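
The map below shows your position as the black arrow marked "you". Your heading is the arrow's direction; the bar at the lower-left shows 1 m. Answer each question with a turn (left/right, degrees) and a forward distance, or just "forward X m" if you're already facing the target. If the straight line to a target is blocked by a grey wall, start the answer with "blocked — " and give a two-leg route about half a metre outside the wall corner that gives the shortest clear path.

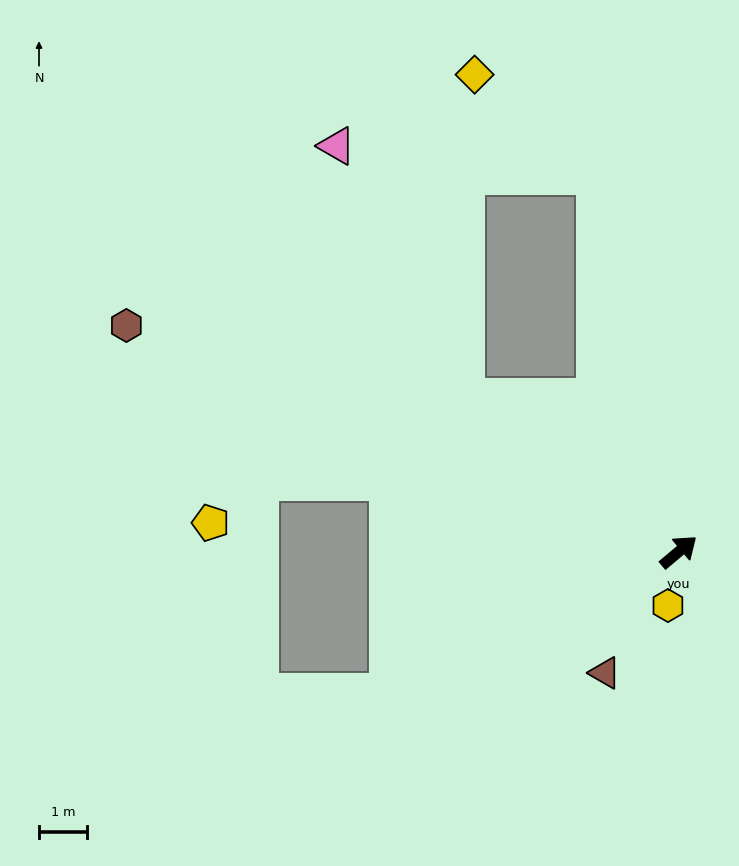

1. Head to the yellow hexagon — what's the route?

turn right 141°, forward 1.1 m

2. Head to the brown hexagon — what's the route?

turn left 118°, forward 12.4 m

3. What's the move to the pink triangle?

blocked — turn left 104°, forward 5.5 m, then turn right 27°, forward 5.9 m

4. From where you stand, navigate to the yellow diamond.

blocked — turn left 62°, forward 8.1 m, then turn left 39°, forward 3.3 m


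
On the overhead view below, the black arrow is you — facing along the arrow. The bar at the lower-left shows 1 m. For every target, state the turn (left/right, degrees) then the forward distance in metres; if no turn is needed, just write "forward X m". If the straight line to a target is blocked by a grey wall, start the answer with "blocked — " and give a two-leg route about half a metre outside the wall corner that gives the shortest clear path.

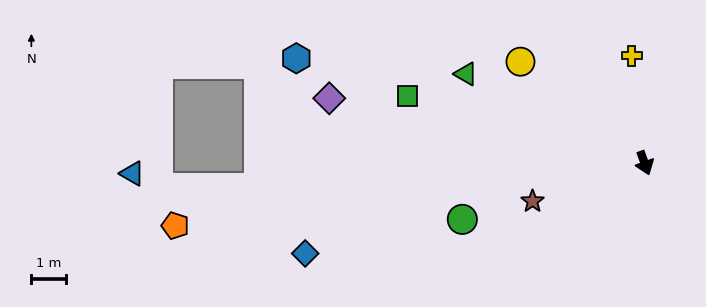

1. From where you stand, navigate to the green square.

turn right 126°, forward 7.1 m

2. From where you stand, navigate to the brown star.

turn right 91°, forward 3.4 m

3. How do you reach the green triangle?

turn right 137°, forward 5.7 m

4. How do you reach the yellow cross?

turn left 167°, forward 3.1 m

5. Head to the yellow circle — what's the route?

turn right 149°, forward 4.6 m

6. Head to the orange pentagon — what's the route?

turn right 102°, forward 13.6 m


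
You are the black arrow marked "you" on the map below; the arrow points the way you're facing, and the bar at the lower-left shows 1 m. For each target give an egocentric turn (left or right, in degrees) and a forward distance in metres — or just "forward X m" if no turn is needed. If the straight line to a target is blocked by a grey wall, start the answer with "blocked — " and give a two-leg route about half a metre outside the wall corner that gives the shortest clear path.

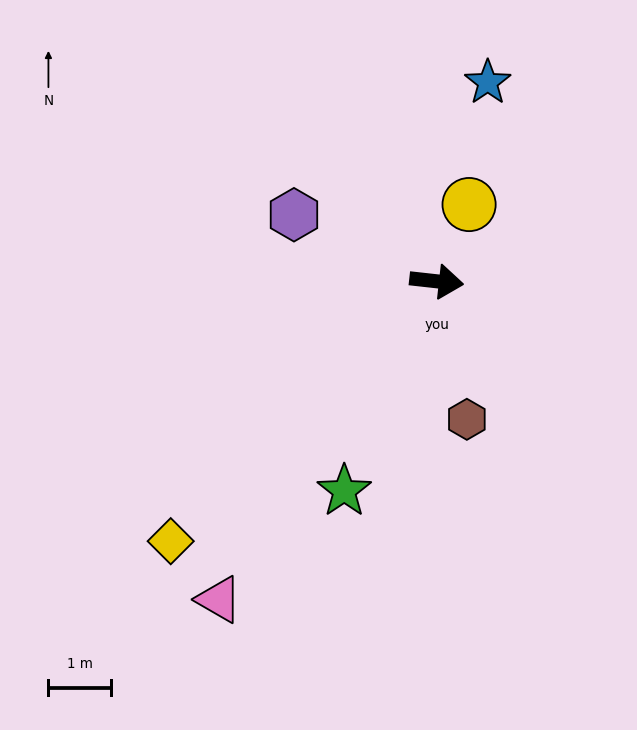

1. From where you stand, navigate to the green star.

turn right 107°, forward 3.7 m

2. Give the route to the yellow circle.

turn left 73°, forward 1.3 m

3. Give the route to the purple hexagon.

turn left 161°, forward 2.5 m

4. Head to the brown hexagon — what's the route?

turn right 71°, forward 2.3 m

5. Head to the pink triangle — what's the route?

turn right 118°, forward 6.2 m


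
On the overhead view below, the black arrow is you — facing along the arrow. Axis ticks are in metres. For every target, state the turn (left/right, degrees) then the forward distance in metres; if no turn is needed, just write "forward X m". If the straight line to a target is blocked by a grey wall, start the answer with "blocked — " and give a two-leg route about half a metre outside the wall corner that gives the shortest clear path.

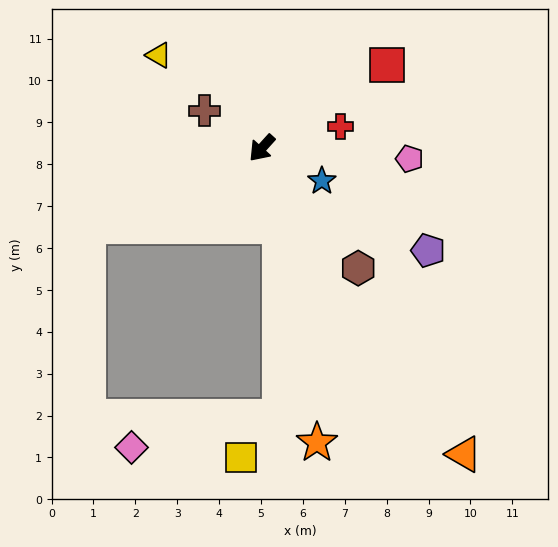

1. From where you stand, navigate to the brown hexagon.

turn left 81°, forward 3.7 m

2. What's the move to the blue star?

turn left 103°, forward 1.6 m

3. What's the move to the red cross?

turn left 147°, forward 1.9 m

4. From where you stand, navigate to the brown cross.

turn right 81°, forward 1.6 m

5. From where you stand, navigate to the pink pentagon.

turn left 128°, forward 3.5 m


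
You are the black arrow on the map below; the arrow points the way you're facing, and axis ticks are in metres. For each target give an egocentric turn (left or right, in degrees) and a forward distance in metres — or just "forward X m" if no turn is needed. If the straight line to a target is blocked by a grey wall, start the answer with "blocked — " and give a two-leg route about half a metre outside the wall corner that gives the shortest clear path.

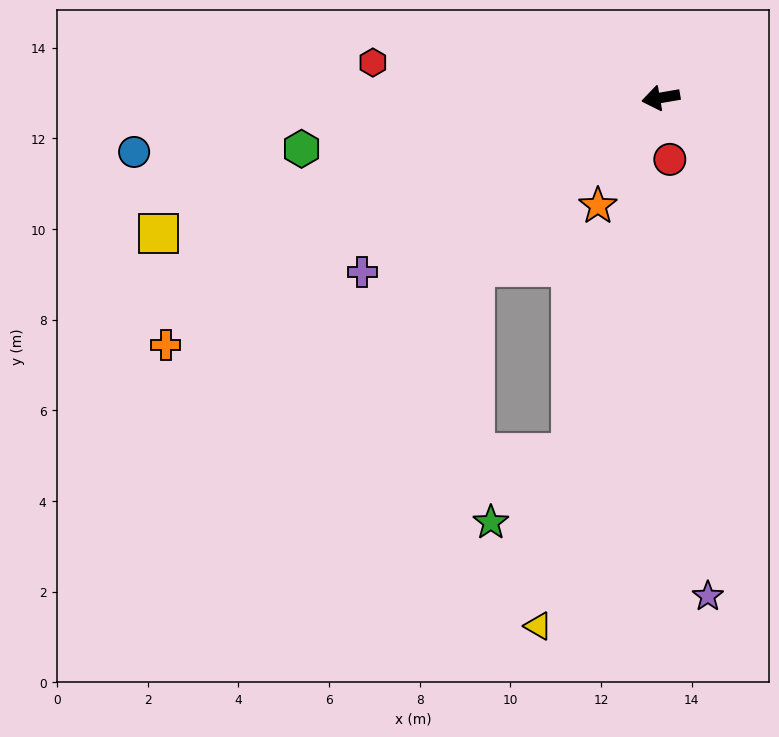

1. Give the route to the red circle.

turn left 88°, forward 1.4 m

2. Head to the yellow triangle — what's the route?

turn left 67°, forward 12.0 m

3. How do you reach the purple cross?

turn left 20°, forward 7.6 m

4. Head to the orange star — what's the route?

turn left 50°, forward 2.8 m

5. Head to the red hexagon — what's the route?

turn right 17°, forward 6.4 m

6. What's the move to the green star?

blocked — turn left 66°, forward 8.1 m, then turn right 34°, forward 2.3 m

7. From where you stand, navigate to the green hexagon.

forward 8.0 m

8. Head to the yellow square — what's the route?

turn left 5°, forward 11.5 m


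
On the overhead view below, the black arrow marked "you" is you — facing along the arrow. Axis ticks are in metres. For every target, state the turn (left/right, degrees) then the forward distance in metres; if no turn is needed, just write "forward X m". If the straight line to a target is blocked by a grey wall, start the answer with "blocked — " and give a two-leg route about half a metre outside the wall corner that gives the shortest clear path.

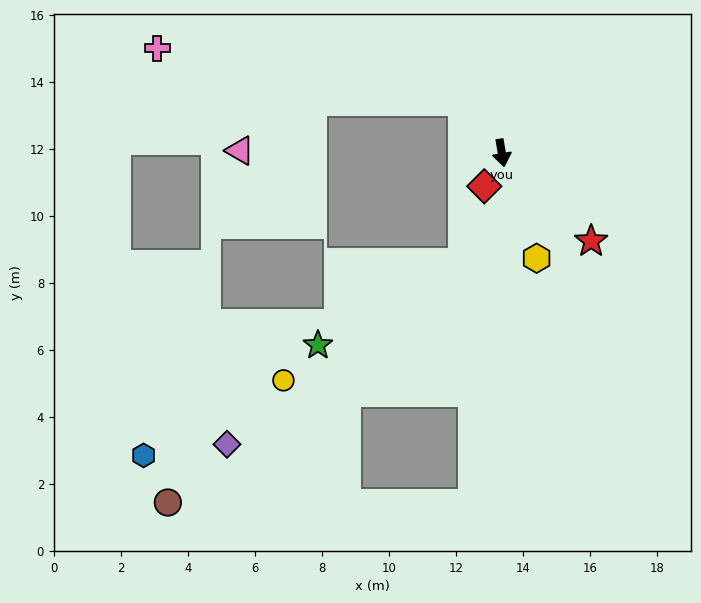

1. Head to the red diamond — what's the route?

turn right 37°, forward 1.1 m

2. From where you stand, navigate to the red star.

turn left 36°, forward 3.7 m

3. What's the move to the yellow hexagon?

turn left 9°, forward 3.3 m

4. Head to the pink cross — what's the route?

blocked — turn right 152°, forward 1.9 m, then turn left 42°, forward 9.2 m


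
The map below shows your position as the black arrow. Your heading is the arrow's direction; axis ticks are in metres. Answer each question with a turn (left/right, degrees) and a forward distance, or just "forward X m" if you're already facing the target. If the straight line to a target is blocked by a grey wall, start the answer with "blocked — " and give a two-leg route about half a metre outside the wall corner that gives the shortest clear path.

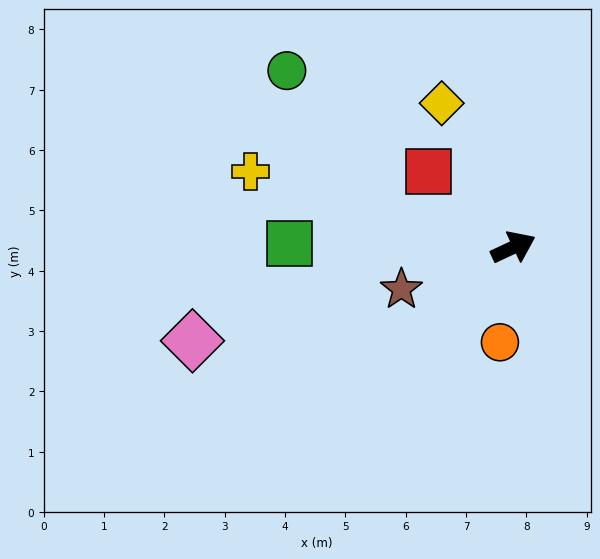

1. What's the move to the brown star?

turn left 175°, forward 2.0 m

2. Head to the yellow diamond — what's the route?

turn left 91°, forward 2.7 m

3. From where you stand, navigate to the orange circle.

turn right 123°, forward 1.6 m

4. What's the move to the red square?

turn left 113°, forward 1.9 m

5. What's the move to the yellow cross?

turn left 139°, forward 4.5 m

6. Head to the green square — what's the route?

turn left 154°, forward 3.7 m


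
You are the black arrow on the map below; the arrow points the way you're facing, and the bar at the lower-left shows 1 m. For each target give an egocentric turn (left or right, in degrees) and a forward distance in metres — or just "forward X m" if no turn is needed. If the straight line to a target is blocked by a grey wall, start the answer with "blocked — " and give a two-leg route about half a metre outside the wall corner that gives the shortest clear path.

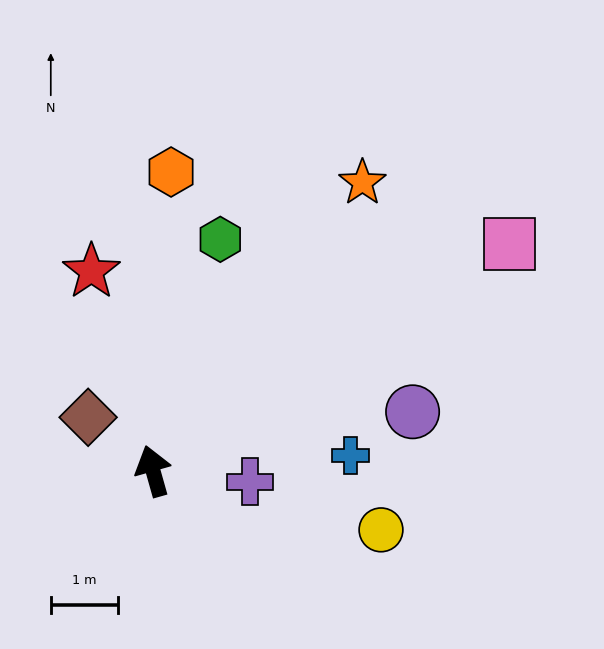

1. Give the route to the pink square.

turn right 73°, forward 6.3 m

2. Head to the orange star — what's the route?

turn right 52°, forward 5.3 m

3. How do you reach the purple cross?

turn right 112°, forward 1.4 m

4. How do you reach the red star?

forward 3.1 m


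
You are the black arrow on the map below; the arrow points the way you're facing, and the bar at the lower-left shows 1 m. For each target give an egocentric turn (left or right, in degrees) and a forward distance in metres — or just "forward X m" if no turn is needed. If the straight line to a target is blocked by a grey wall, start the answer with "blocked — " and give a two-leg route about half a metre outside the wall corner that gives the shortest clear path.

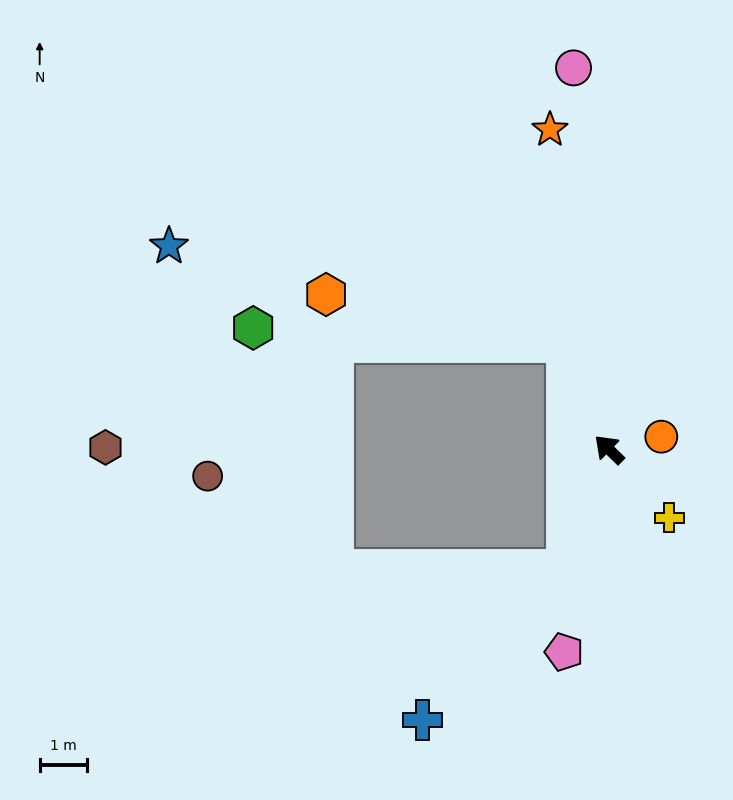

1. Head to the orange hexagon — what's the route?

blocked — turn right 24°, forward 2.4 m, then turn left 57°, forward 5.1 m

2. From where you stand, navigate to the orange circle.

turn right 122°, forward 1.1 m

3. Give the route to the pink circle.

turn right 40°, forward 8.0 m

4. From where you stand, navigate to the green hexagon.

blocked — turn right 24°, forward 2.4 m, then turn left 66°, forward 6.6 m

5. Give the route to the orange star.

turn right 35°, forward 6.8 m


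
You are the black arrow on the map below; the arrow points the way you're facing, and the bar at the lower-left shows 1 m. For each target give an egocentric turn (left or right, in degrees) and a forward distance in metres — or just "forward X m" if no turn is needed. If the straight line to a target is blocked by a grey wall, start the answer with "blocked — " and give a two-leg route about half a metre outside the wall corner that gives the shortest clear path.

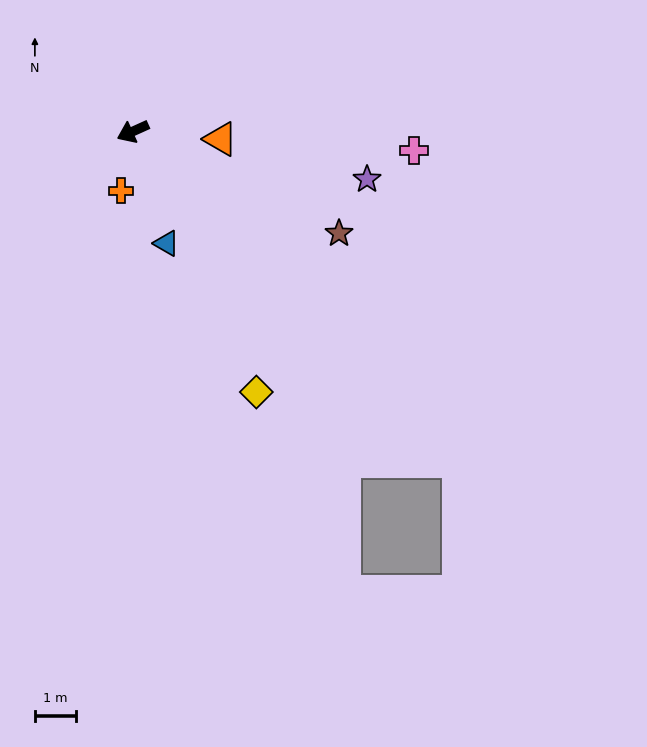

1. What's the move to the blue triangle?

turn left 82°, forward 2.8 m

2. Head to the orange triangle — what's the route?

turn left 151°, forward 2.1 m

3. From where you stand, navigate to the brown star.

turn left 129°, forward 5.6 m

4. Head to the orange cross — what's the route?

turn left 54°, forward 1.5 m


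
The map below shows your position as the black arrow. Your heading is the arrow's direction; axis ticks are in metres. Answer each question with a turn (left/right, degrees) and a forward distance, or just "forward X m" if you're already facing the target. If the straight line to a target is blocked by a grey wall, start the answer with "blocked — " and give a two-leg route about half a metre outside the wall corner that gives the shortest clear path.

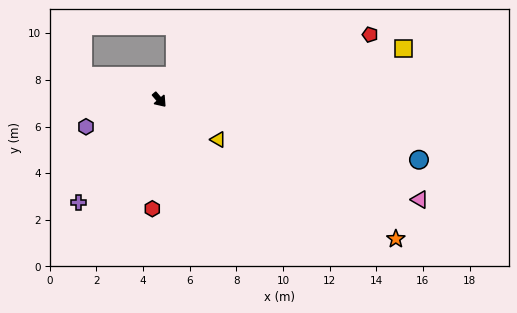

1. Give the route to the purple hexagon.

turn right 111°, forward 3.4 m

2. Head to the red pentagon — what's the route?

turn left 66°, forward 9.5 m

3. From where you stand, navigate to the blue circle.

turn left 36°, forward 11.4 m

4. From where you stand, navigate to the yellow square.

turn left 61°, forward 10.7 m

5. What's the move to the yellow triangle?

turn left 15°, forward 3.0 m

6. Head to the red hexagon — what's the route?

turn right 45°, forward 4.7 m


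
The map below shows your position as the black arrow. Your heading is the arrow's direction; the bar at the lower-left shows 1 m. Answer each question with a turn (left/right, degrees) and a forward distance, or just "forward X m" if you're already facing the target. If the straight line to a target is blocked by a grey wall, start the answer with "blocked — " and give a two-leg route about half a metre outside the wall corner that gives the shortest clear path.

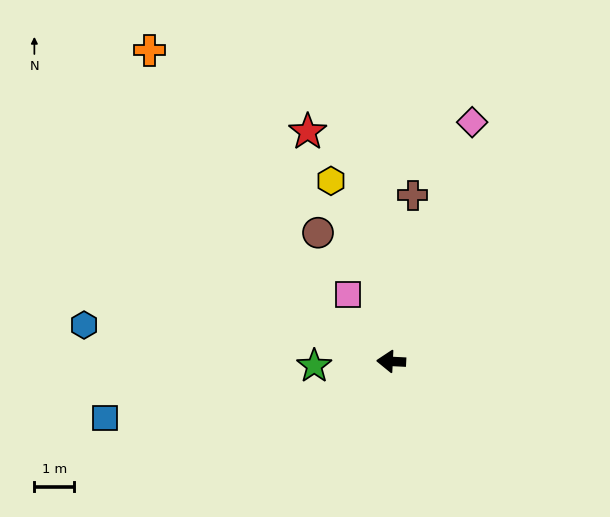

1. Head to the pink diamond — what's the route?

turn right 106°, forward 6.3 m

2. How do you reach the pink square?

turn right 54°, forward 2.0 m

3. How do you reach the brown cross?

turn right 95°, forward 4.2 m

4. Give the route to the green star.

turn left 6°, forward 1.9 m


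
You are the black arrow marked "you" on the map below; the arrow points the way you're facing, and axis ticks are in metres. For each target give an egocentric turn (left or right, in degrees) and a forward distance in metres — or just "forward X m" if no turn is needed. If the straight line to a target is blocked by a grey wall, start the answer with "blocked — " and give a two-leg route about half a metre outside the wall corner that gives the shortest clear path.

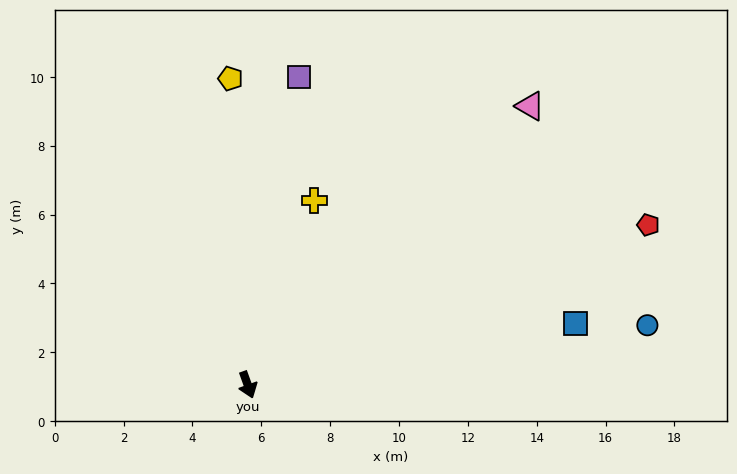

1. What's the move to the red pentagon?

turn left 92°, forward 12.5 m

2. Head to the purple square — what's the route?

turn left 151°, forward 9.1 m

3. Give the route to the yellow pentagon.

turn left 163°, forward 8.9 m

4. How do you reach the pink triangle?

turn left 115°, forward 11.5 m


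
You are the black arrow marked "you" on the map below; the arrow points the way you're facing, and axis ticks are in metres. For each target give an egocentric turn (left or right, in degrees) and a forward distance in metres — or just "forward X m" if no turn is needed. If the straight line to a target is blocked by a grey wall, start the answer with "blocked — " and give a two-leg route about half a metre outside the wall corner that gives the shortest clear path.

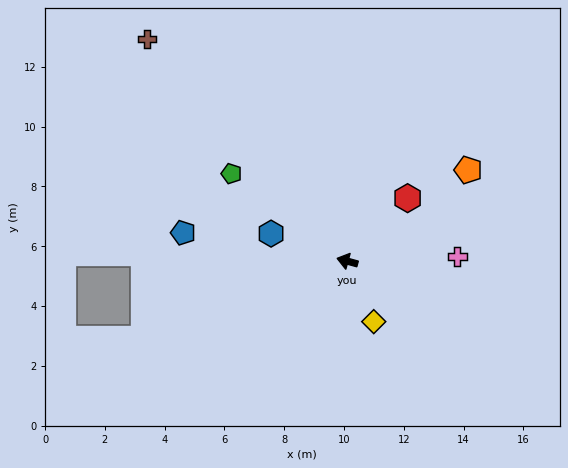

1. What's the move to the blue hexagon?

turn right 5°, forward 2.7 m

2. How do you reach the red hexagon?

turn right 118°, forward 2.9 m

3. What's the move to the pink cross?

turn right 162°, forward 3.7 m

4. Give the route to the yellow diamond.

turn left 129°, forward 2.2 m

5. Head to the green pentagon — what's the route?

turn right 22°, forward 4.9 m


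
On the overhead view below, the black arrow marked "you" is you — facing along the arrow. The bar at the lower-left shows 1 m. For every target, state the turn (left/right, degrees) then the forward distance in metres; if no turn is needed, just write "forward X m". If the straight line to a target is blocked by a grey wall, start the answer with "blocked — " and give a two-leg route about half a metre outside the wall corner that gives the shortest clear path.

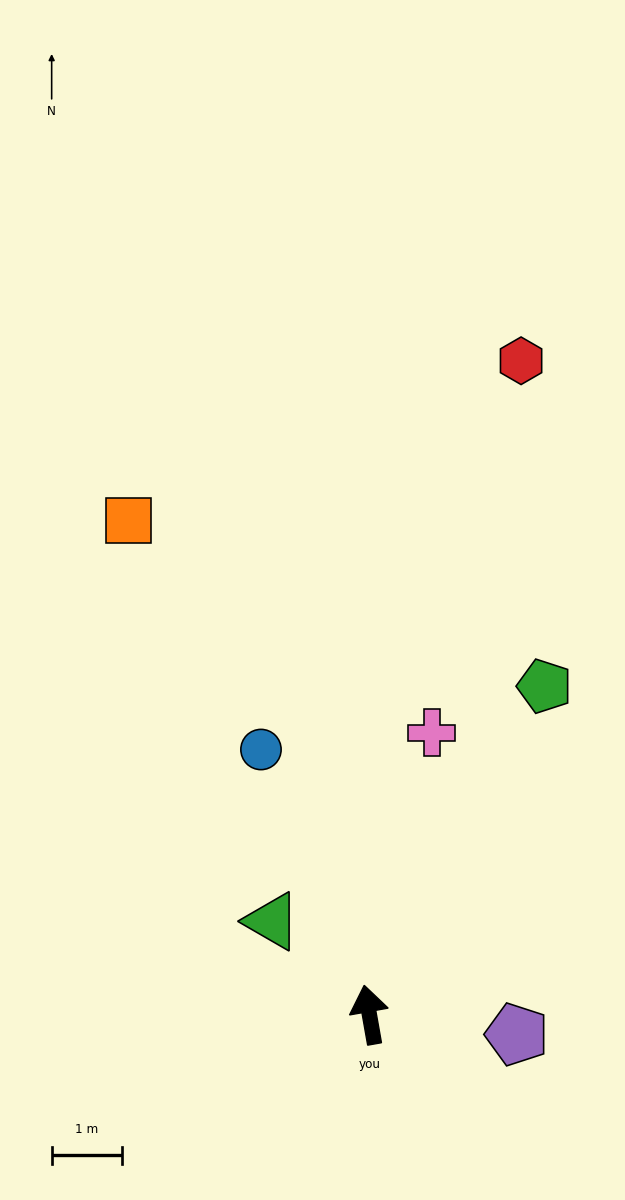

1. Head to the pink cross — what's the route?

turn right 23°, forward 4.1 m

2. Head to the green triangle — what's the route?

turn left 36°, forward 1.9 m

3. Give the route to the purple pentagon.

turn right 108°, forward 2.1 m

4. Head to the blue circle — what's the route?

turn left 12°, forward 4.1 m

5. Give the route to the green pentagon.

turn right 38°, forward 5.3 m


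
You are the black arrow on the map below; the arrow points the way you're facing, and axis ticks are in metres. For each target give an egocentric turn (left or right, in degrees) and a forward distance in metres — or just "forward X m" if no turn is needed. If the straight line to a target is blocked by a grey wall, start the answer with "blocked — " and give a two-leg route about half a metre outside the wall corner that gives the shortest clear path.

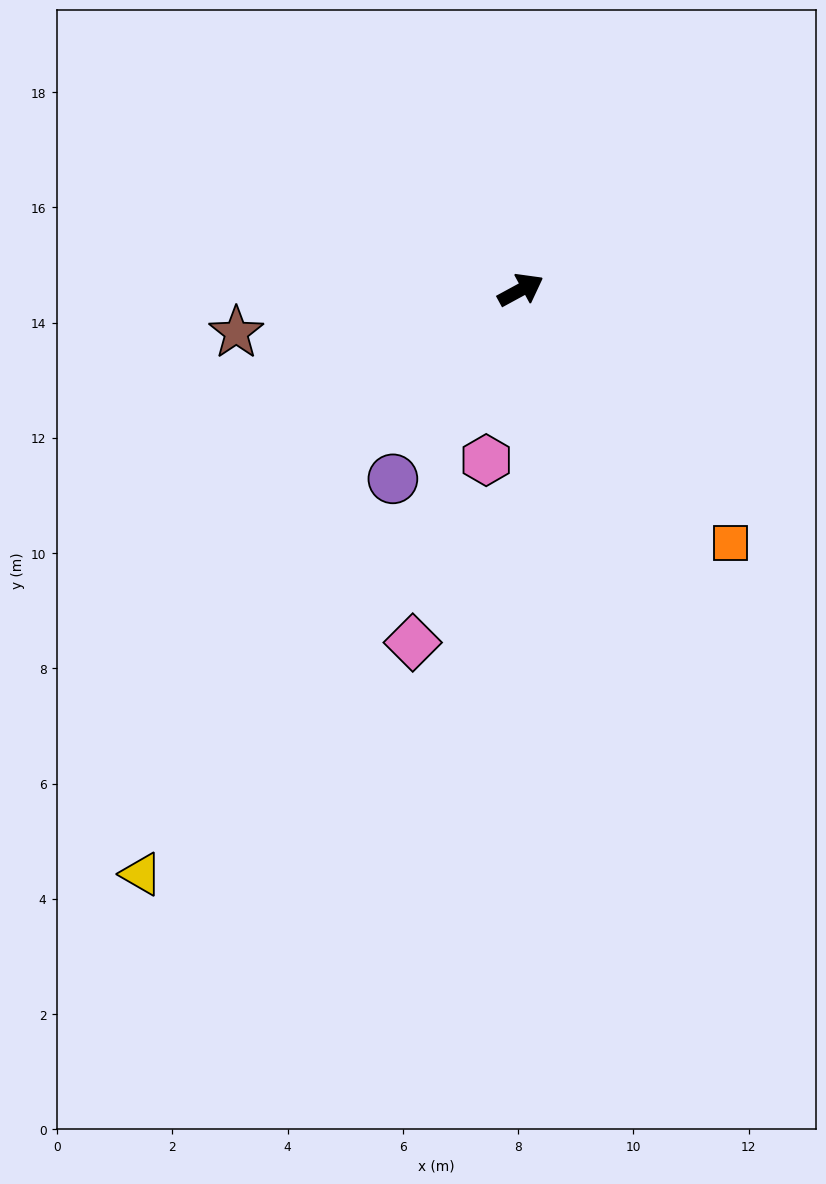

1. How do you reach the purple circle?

turn right 153°, forward 4.0 m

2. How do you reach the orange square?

turn right 79°, forward 5.7 m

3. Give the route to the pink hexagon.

turn right 130°, forward 3.0 m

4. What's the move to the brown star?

turn left 160°, forward 5.0 m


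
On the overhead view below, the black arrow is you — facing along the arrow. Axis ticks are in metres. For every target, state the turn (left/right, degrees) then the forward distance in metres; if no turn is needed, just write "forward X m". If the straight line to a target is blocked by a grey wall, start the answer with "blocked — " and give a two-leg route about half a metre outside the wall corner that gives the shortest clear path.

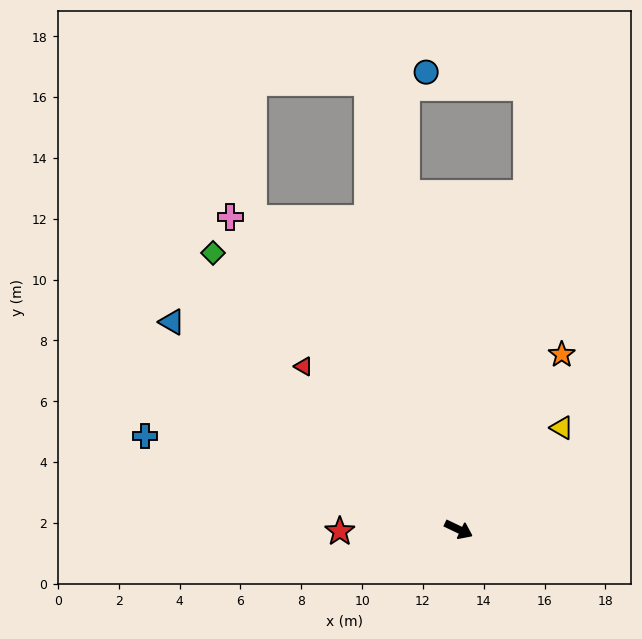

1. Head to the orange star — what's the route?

turn left 85°, forward 6.7 m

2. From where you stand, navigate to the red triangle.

turn left 159°, forward 7.4 m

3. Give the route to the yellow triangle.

turn left 70°, forward 4.8 m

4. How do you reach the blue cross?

turn right 171°, forward 10.8 m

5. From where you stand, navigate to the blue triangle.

turn left 170°, forward 11.6 m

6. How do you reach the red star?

turn right 154°, forward 3.9 m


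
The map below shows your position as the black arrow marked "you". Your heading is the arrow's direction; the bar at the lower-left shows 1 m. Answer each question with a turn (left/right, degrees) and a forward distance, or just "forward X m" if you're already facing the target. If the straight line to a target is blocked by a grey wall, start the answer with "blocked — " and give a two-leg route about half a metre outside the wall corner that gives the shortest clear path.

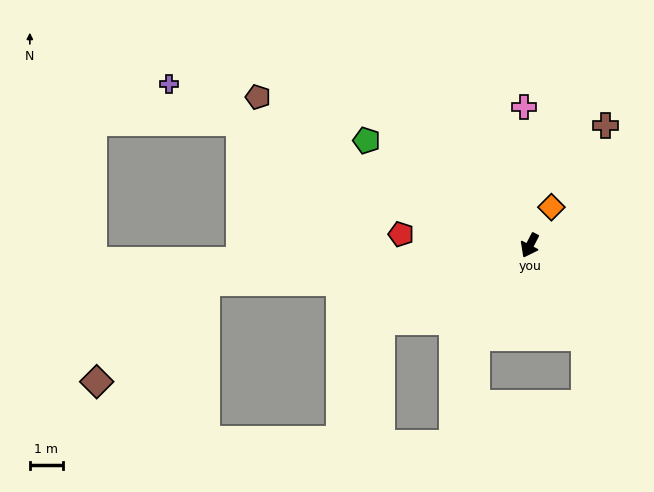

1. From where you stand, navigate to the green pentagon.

turn right 95°, forward 5.9 m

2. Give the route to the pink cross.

turn right 150°, forward 4.2 m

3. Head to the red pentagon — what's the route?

turn right 68°, forward 3.9 m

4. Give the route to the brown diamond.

blocked — turn right 56°, forward 9.9 m, then turn left 36°, forward 4.5 m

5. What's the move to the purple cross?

turn right 87°, forward 12.0 m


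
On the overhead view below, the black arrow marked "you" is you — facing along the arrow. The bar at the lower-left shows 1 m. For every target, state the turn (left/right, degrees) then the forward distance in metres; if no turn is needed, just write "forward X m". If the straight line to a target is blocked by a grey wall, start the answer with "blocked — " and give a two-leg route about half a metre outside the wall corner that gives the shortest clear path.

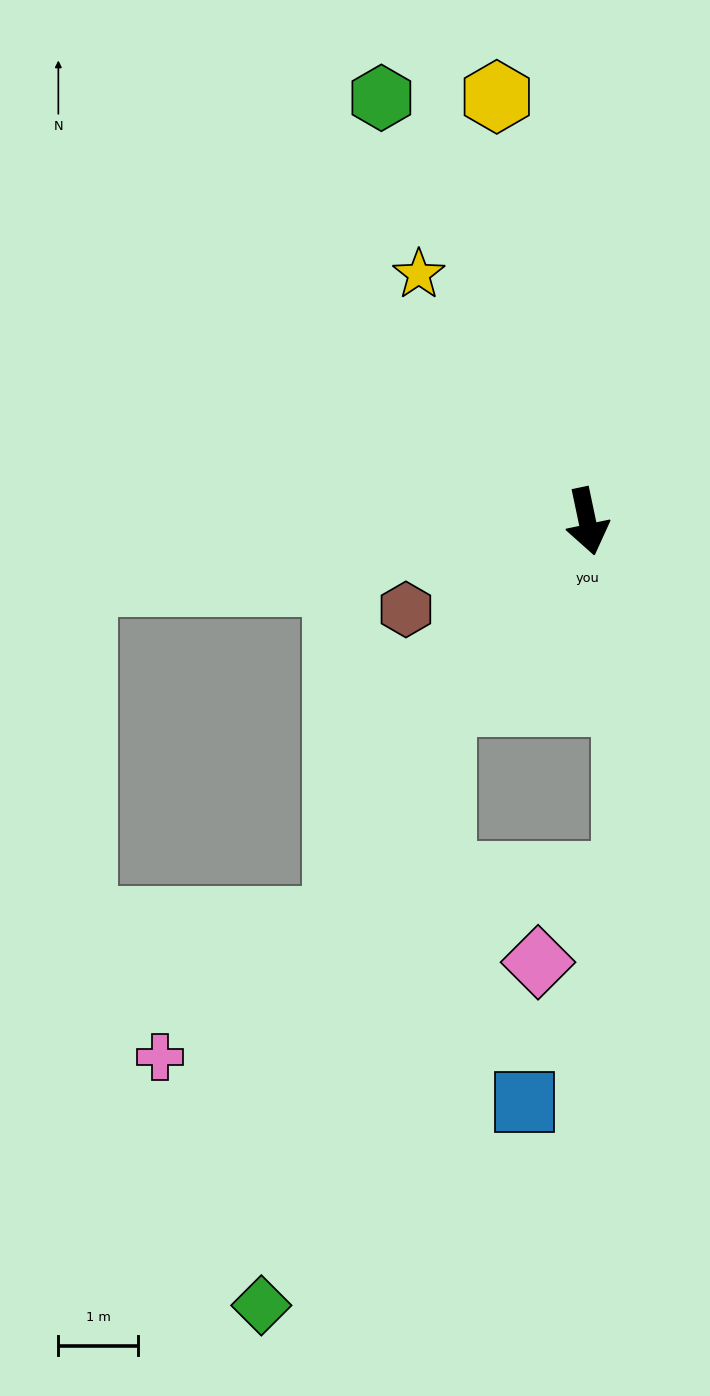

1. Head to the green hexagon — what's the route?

turn right 166°, forward 5.9 m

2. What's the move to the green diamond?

blocked — turn right 51°, forward 2.9 m, then turn left 22°, forward 7.9 m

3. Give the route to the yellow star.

turn right 158°, forward 3.7 m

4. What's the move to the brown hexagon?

turn right 76°, forward 2.5 m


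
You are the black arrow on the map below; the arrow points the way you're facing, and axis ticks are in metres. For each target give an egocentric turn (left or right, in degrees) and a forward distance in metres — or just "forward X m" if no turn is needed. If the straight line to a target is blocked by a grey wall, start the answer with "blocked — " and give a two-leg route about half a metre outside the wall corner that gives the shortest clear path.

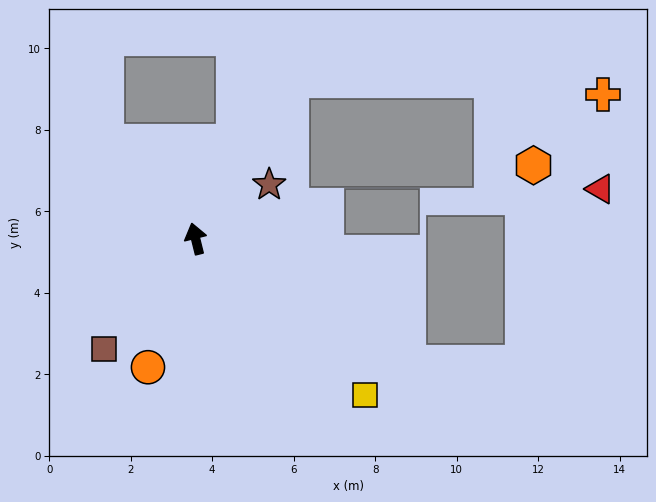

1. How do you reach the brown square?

turn left 126°, forward 3.5 m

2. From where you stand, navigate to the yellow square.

turn right 147°, forward 5.7 m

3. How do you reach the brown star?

turn right 68°, forward 2.2 m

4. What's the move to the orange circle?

turn left 146°, forward 3.4 m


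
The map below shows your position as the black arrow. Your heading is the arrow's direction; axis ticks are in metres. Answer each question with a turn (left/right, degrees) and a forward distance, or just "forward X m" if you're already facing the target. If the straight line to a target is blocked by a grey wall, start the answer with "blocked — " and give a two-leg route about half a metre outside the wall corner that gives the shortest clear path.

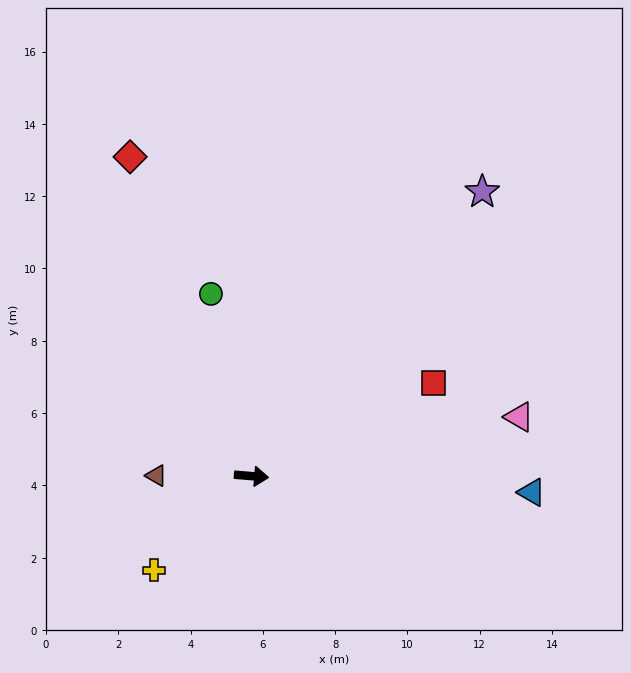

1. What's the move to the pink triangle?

turn left 17°, forward 7.6 m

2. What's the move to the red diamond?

turn left 116°, forward 9.4 m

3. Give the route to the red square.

turn left 32°, forward 5.7 m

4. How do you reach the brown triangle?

turn right 176°, forward 2.6 m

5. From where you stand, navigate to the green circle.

turn left 107°, forward 5.2 m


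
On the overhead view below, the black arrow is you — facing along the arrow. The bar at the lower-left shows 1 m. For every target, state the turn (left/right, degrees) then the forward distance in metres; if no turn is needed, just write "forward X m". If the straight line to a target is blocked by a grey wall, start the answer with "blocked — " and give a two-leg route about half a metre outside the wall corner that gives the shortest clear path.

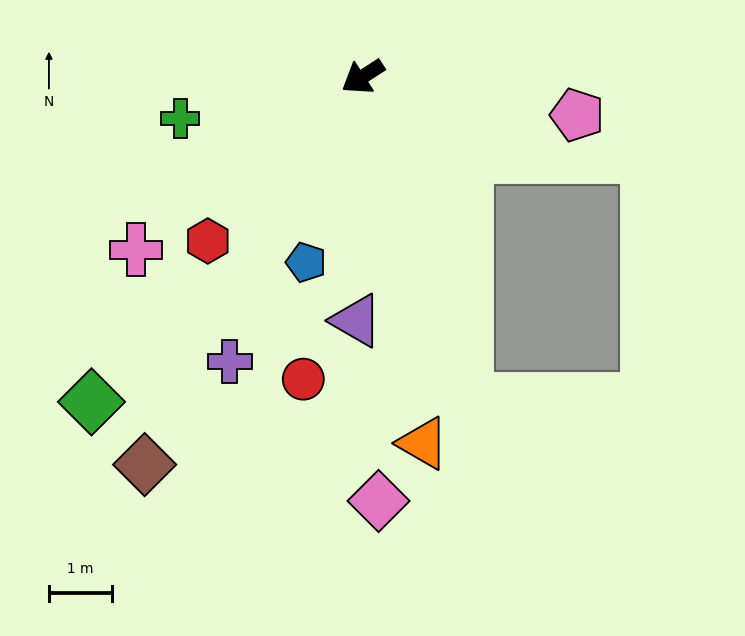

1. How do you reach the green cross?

turn right 20°, forward 3.0 m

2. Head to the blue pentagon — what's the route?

turn left 40°, forward 3.1 m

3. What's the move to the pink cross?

turn left 4°, forward 4.5 m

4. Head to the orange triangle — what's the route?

turn left 66°, forward 5.9 m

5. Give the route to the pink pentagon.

turn left 137°, forward 3.4 m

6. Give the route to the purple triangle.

turn left 56°, forward 3.8 m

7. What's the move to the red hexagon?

turn left 14°, forward 3.6 m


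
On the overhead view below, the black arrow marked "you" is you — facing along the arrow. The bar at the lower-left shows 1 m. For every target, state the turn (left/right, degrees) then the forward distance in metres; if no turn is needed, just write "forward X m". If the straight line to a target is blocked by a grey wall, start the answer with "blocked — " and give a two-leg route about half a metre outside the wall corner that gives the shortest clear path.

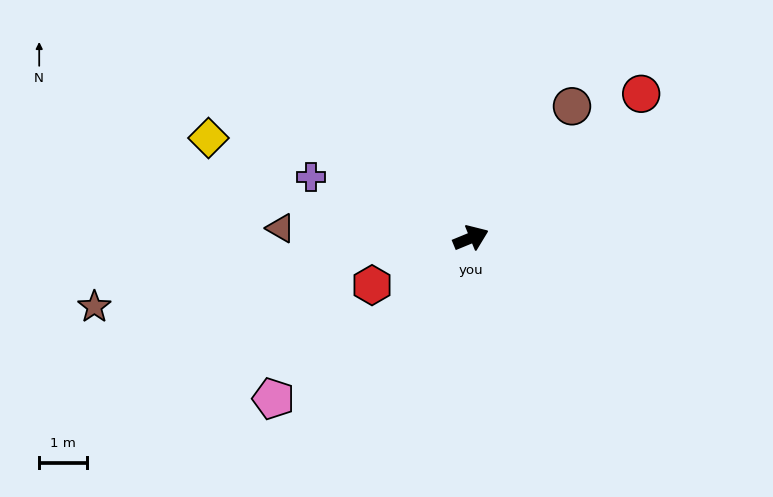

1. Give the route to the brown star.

turn left 168°, forward 8.0 m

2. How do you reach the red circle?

turn left 18°, forward 4.7 m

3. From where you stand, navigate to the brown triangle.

turn left 155°, forward 4.0 m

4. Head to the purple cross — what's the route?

turn left 137°, forward 3.6 m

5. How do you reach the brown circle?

turn left 30°, forward 3.5 m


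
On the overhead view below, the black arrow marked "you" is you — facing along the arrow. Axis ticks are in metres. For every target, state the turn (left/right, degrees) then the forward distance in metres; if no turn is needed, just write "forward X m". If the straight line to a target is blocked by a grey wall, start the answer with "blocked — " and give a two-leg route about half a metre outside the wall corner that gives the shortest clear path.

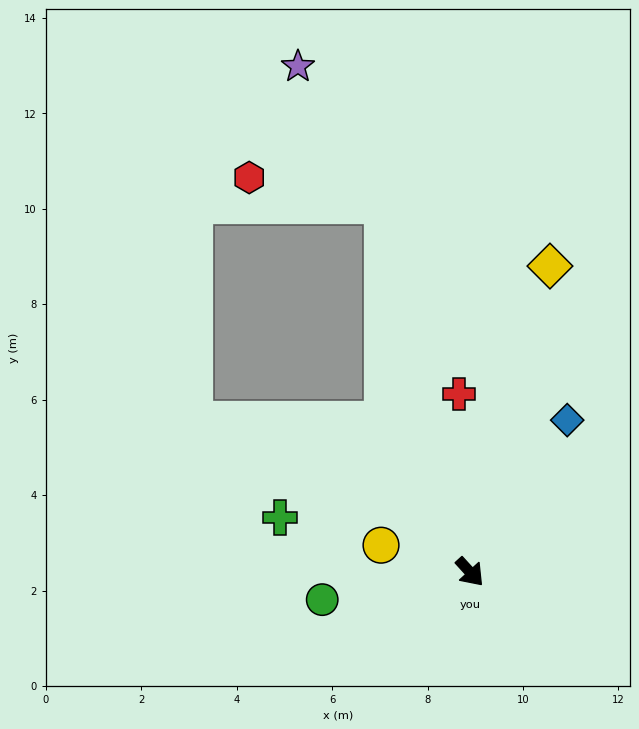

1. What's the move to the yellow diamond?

turn left 123°, forward 6.6 m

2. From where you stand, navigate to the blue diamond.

turn left 105°, forward 3.8 m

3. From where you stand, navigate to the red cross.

turn left 141°, forward 3.7 m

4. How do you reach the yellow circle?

turn right 149°, forward 1.9 m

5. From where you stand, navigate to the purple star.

blocked — turn left 151°, forward 7.9 m, then turn left 19°, forward 3.4 m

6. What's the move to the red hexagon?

blocked — turn left 151°, forward 7.9 m, then turn left 66°, forward 2.9 m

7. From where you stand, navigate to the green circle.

turn right 122°, forward 3.1 m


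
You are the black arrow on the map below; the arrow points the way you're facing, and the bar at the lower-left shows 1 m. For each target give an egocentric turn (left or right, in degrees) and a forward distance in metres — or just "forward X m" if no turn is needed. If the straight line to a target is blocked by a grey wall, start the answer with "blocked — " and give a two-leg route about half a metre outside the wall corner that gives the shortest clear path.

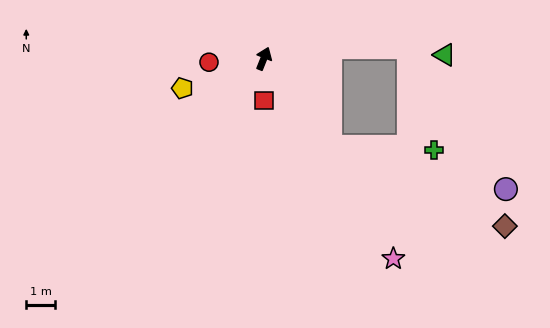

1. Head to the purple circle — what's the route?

blocked — turn right 121°, forward 3.9 m, then turn left 39°, forward 6.3 m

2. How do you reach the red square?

turn right 158°, forward 1.5 m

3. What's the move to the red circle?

turn left 116°, forward 1.9 m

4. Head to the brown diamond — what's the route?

blocked — turn right 121°, forward 3.9 m, then turn left 28°, forward 6.7 m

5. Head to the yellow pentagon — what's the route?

turn left 132°, forward 3.0 m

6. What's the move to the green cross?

blocked — turn right 121°, forward 3.9 m, then turn left 51°, forward 3.6 m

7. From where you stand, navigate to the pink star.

turn right 125°, forward 8.3 m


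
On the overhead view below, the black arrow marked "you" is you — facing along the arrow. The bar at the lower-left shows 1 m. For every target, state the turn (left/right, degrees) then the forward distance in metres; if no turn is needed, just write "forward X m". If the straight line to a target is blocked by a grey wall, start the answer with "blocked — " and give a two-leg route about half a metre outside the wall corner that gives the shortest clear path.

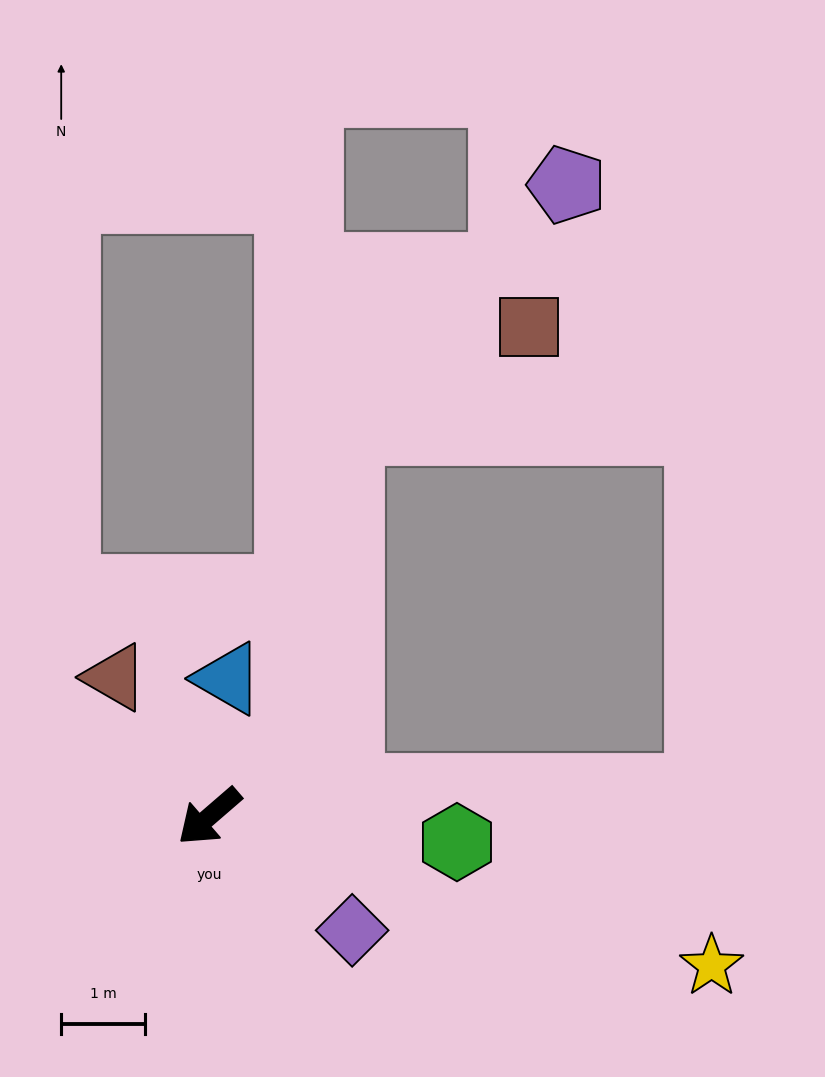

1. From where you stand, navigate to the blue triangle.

turn right 138°, forward 1.7 m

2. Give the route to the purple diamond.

turn left 101°, forward 2.2 m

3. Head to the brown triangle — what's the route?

turn right 97°, forward 2.0 m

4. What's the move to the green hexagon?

turn left 133°, forward 3.0 m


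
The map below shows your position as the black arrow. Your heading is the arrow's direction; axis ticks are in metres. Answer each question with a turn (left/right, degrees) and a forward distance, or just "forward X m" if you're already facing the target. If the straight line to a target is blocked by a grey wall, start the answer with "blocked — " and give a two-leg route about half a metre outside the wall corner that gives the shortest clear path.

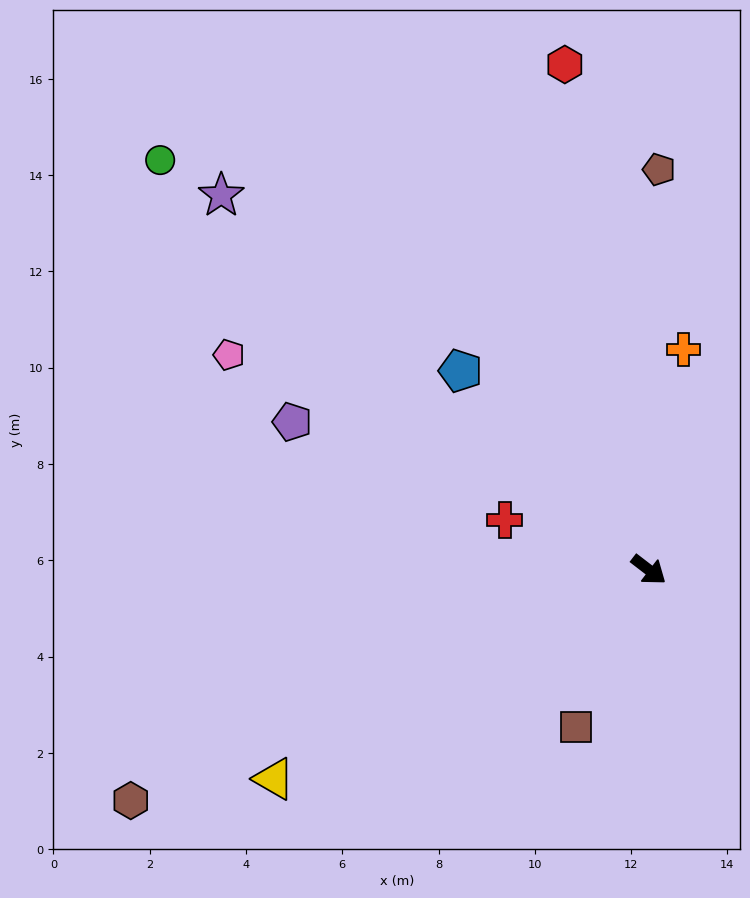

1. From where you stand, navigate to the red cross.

turn right 162°, forward 3.2 m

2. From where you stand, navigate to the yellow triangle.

turn right 113°, forward 8.9 m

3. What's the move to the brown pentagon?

turn left 126°, forward 8.3 m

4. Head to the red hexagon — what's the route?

turn left 137°, forward 10.6 m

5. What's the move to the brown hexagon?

turn right 118°, forward 11.8 m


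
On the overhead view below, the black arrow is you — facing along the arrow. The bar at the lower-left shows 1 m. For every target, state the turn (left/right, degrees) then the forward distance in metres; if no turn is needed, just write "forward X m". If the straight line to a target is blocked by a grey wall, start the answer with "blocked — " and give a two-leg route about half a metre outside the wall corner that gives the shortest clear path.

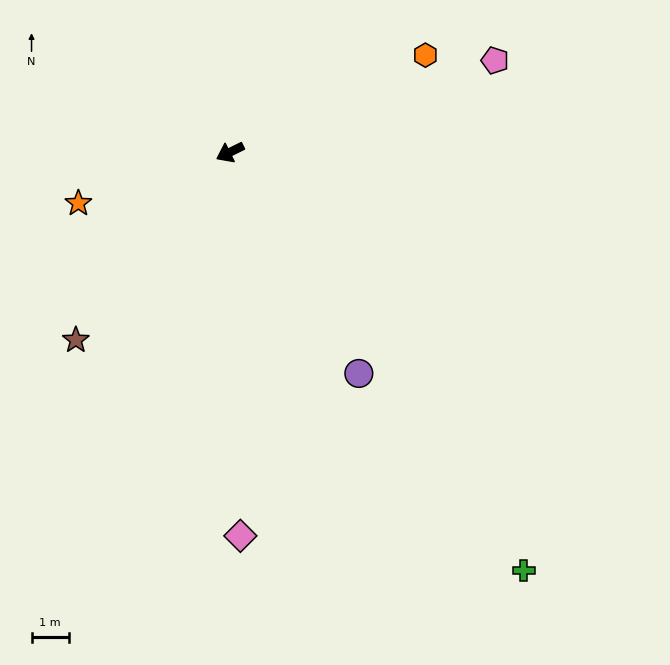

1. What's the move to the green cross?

turn left 99°, forward 13.6 m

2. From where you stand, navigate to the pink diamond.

turn left 65°, forward 10.2 m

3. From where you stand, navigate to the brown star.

turn left 24°, forward 6.5 m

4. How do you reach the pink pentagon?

turn left 173°, forward 7.5 m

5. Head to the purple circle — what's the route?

turn left 94°, forward 6.8 m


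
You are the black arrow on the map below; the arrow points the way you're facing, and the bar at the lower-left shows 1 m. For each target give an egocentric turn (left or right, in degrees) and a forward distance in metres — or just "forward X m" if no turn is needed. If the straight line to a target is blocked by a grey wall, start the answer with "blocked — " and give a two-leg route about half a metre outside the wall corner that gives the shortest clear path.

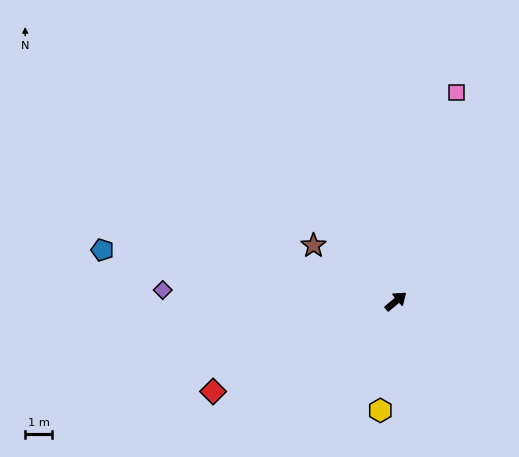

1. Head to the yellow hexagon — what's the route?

turn right 138°, forward 4.1 m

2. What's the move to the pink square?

turn left 34°, forward 8.1 m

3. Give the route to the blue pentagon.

turn left 130°, forward 11.1 m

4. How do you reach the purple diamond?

turn left 137°, forward 8.7 m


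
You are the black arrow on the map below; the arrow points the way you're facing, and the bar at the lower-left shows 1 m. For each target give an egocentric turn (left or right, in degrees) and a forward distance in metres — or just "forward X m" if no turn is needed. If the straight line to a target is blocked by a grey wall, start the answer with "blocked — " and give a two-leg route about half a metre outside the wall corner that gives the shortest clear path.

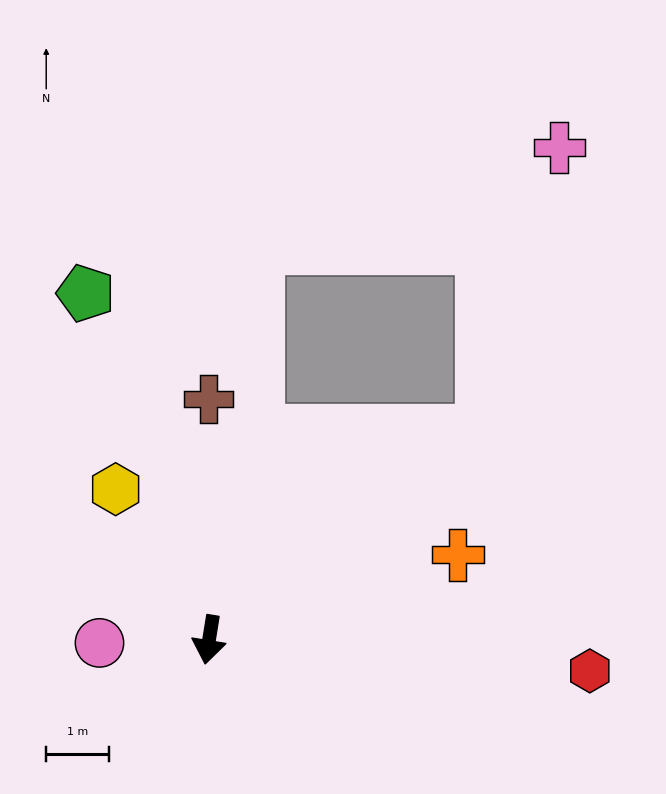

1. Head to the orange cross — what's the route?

turn left 118°, forward 4.2 m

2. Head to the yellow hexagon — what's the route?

turn right 139°, forward 2.8 m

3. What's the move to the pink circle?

turn right 79°, forward 1.8 m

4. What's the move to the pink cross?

blocked — turn left 137°, forward 5.5 m, then turn left 37°, forward 4.7 m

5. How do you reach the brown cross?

turn right 171°, forward 3.9 m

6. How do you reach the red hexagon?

turn left 94°, forward 6.1 m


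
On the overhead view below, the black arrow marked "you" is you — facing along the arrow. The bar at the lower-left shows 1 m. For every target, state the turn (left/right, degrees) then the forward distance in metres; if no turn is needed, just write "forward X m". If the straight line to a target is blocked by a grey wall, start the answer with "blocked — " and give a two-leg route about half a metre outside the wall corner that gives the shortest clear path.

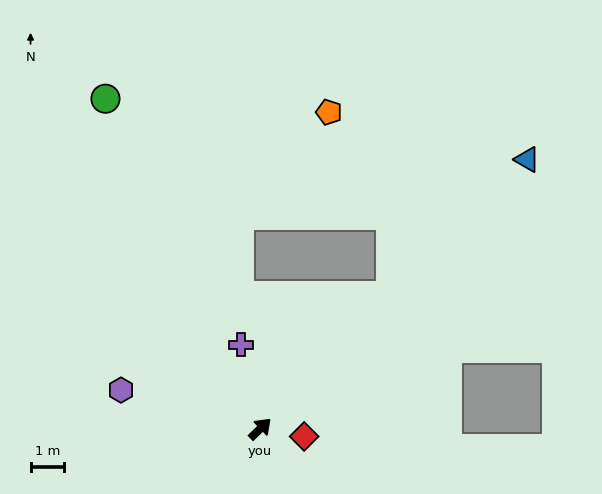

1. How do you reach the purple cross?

turn left 59°, forward 2.6 m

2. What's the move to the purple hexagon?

turn left 120°, forward 4.3 m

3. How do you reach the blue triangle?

forward 11.3 m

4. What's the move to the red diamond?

turn right 54°, forward 1.3 m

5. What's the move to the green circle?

turn left 71°, forward 10.9 m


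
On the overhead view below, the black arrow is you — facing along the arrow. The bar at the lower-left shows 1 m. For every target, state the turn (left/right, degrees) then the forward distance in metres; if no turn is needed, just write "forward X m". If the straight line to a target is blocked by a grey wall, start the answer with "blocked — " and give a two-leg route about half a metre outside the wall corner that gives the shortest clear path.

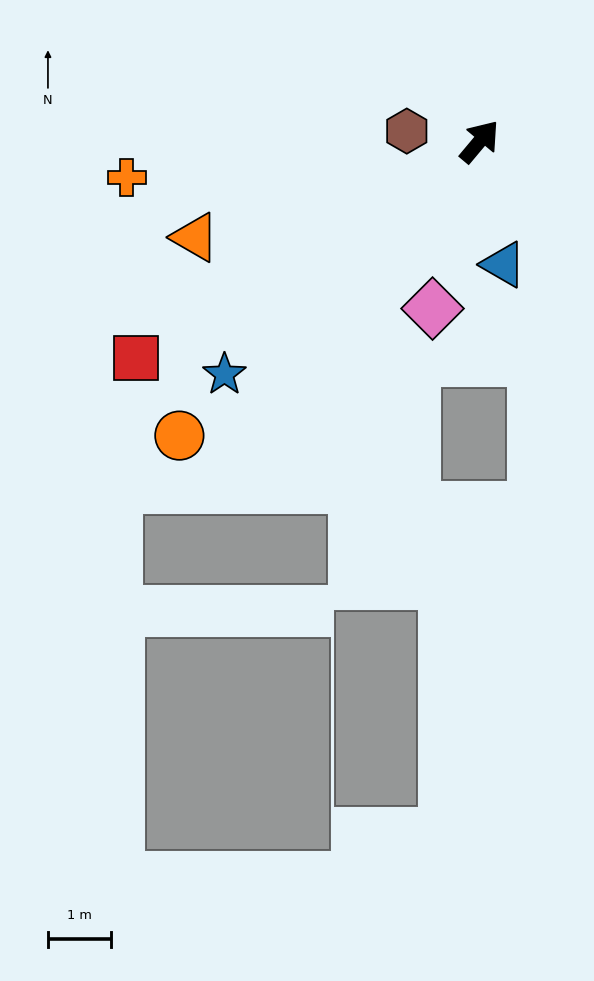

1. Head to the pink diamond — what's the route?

turn right 156°, forward 2.8 m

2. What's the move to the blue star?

turn left 172°, forward 5.5 m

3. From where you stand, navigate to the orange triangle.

turn left 149°, forward 4.8 m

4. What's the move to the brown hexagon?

turn left 122°, forward 1.2 m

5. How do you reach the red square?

turn left 162°, forward 6.5 m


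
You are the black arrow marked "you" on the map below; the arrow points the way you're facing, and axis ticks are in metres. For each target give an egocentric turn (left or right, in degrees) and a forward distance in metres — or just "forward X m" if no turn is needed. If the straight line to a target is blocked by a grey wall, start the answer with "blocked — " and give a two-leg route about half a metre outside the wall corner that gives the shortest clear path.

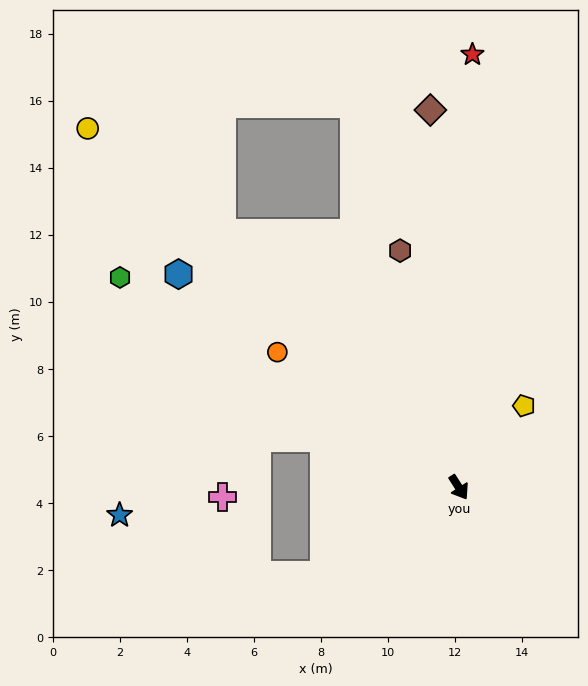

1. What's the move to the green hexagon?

turn right 154°, forward 11.9 m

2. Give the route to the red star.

turn left 146°, forward 12.9 m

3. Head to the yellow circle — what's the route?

turn right 167°, forward 15.4 m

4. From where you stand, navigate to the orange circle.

turn right 159°, forward 6.8 m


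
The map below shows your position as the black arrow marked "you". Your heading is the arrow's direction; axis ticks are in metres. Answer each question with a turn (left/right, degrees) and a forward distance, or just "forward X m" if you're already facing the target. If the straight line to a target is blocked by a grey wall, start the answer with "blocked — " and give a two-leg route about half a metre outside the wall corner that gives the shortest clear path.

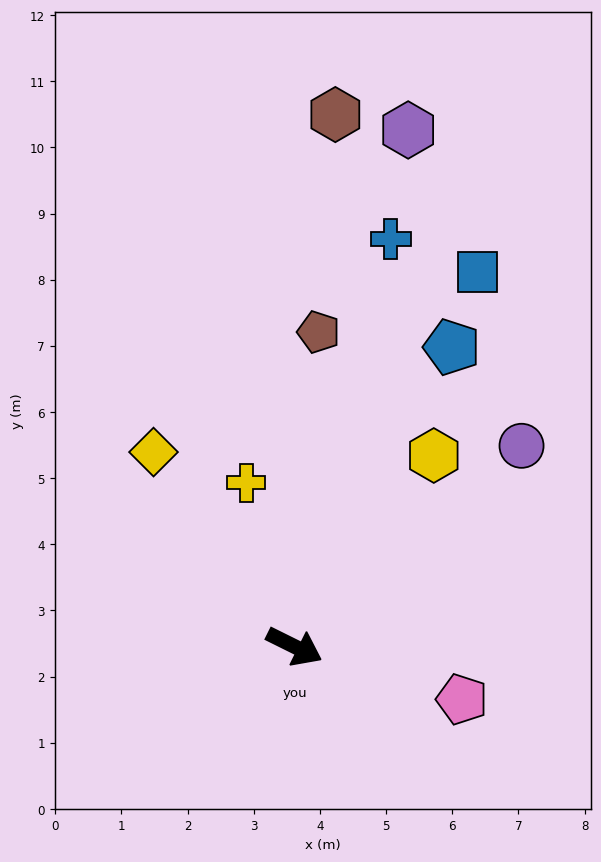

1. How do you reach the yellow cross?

turn left 133°, forward 2.6 m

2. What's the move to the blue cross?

turn left 103°, forward 6.3 m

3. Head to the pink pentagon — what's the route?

turn left 9°, forward 2.7 m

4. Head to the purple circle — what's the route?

turn left 68°, forward 4.6 m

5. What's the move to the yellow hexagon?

turn left 80°, forward 3.6 m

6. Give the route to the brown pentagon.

turn left 112°, forward 4.8 m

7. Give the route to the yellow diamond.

turn left 152°, forward 3.6 m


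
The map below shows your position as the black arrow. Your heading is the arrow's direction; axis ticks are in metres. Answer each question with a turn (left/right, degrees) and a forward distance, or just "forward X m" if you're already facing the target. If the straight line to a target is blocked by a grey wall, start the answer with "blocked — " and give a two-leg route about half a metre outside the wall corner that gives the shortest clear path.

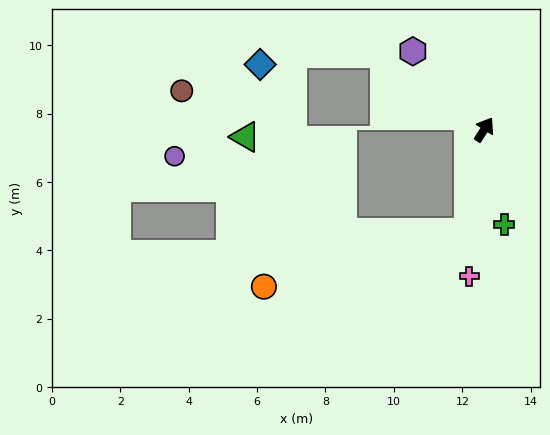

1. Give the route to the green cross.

turn right 136°, forward 2.8 m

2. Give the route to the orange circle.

blocked — turn right 156°, forward 3.0 m, then turn right 67°, forward 6.2 m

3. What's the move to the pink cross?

turn right 153°, forward 4.3 m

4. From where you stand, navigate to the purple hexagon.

turn left 75°, forward 3.1 m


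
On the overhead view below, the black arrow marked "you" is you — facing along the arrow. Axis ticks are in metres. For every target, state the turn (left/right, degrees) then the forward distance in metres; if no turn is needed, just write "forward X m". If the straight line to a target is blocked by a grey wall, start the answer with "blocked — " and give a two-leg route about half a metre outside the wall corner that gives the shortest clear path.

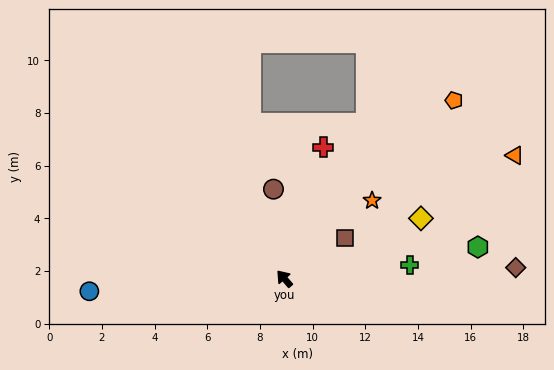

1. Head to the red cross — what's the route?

turn right 57°, forward 5.2 m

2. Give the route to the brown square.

turn right 97°, forward 2.8 m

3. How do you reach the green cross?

turn right 125°, forward 4.8 m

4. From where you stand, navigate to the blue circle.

turn left 53°, forward 7.4 m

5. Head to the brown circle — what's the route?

turn right 34°, forward 3.4 m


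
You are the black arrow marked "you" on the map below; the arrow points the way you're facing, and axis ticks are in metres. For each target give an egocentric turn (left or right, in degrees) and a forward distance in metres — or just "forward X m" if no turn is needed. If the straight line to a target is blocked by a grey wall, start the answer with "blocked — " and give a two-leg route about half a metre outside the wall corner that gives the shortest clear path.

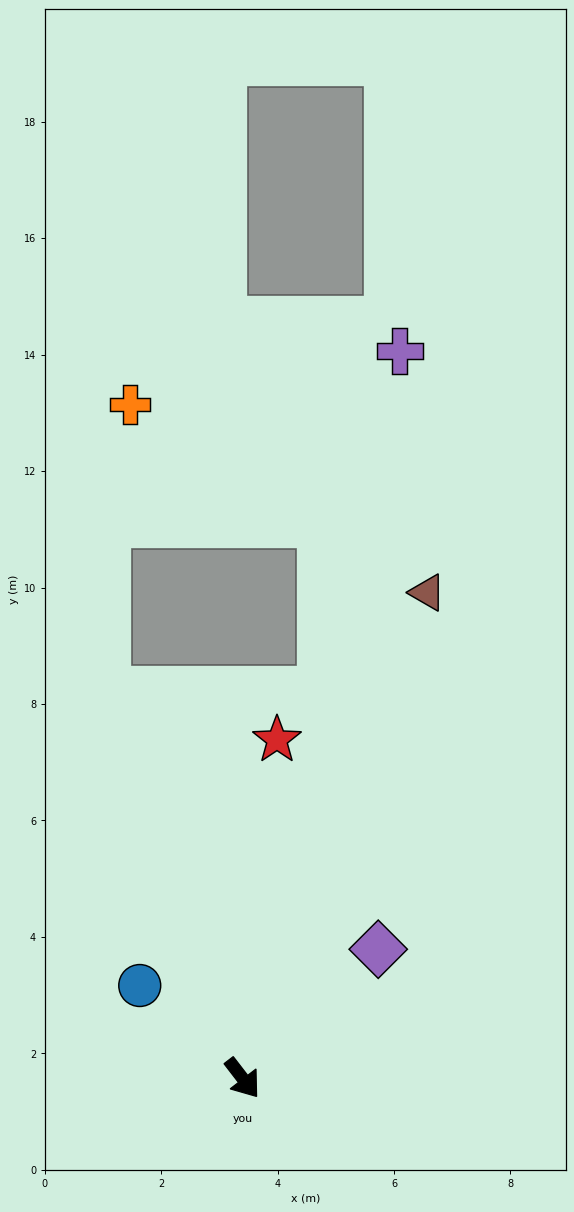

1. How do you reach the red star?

turn left 137°, forward 5.8 m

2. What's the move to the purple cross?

turn left 130°, forward 12.8 m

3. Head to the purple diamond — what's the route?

turn left 96°, forward 3.2 m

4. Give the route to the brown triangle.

turn left 122°, forward 8.9 m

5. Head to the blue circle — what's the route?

turn right 170°, forward 2.4 m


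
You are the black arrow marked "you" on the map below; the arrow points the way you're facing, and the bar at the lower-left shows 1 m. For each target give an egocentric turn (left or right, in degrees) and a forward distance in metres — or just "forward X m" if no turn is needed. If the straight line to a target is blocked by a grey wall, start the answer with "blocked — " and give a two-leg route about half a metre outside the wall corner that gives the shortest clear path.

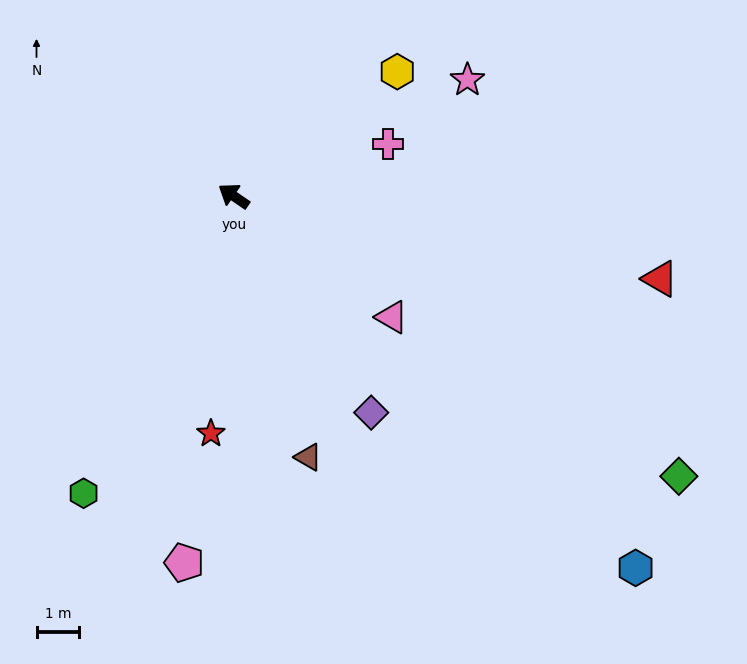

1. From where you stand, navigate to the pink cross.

turn right 127°, forward 3.8 m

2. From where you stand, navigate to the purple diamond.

turn left 157°, forward 6.0 m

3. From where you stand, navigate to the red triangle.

turn right 157°, forward 10.2 m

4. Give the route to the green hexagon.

turn left 98°, forward 7.8 m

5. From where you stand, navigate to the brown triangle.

turn left 140°, forward 6.4 m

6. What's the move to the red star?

turn left 119°, forward 5.6 m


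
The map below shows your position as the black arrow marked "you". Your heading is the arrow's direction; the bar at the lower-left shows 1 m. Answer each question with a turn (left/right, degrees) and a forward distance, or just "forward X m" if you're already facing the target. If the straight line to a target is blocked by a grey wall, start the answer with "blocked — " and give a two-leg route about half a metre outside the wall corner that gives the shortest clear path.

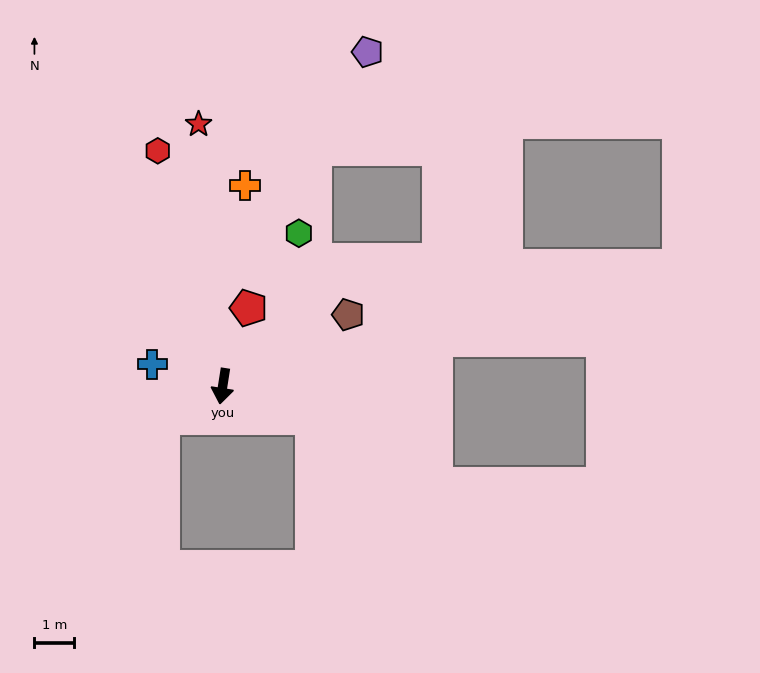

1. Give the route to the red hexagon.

turn right 156°, forward 6.1 m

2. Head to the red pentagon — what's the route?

turn left 171°, forward 2.1 m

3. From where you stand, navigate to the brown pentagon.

turn left 129°, forward 3.6 m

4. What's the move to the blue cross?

turn right 98°, forward 1.8 m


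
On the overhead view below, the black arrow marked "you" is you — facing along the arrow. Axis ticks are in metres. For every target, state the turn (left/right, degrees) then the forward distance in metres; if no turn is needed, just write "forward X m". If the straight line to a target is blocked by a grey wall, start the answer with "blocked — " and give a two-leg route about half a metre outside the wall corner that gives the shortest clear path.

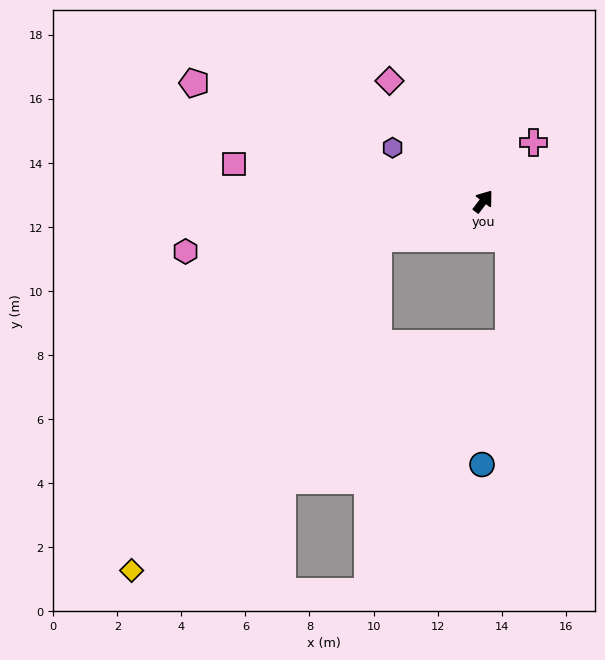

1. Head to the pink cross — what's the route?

turn right 3°, forward 2.4 m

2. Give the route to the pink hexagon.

turn left 137°, forward 9.4 m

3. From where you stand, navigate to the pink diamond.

turn left 75°, forward 4.8 m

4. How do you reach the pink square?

turn left 119°, forward 7.9 m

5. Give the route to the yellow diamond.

blocked — turn left 147°, forward 3.5 m, then turn left 34°, forward 12.9 m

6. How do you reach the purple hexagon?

turn left 97°, forward 3.3 m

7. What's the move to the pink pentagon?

turn left 105°, forward 9.7 m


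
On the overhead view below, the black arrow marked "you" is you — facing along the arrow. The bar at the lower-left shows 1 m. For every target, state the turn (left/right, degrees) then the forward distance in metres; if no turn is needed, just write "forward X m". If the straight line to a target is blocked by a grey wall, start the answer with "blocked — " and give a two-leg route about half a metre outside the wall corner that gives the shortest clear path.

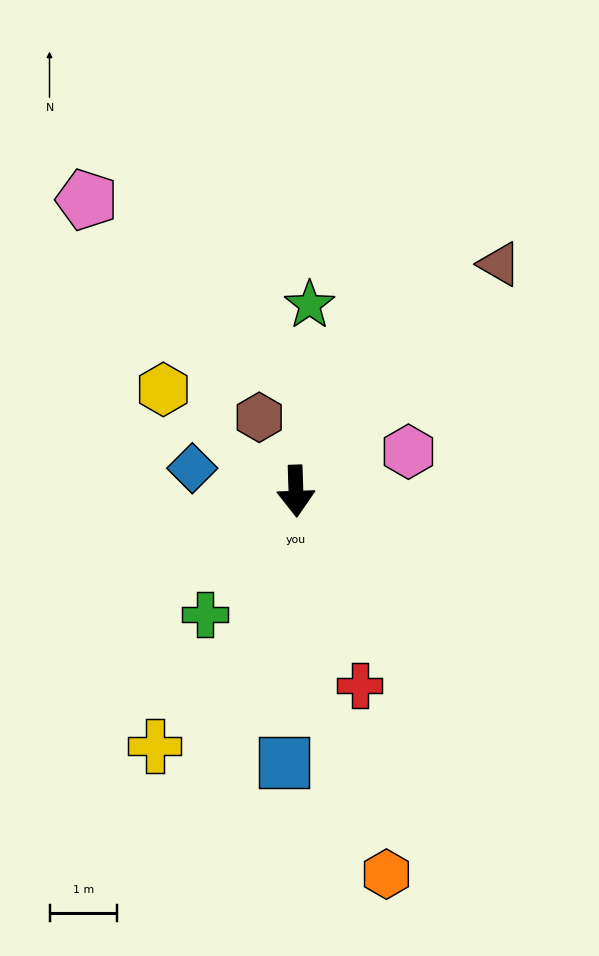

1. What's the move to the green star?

turn left 174°, forward 2.8 m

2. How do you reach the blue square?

turn right 4°, forward 4.0 m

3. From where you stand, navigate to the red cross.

turn left 16°, forward 3.0 m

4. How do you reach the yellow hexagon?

turn right 129°, forward 2.5 m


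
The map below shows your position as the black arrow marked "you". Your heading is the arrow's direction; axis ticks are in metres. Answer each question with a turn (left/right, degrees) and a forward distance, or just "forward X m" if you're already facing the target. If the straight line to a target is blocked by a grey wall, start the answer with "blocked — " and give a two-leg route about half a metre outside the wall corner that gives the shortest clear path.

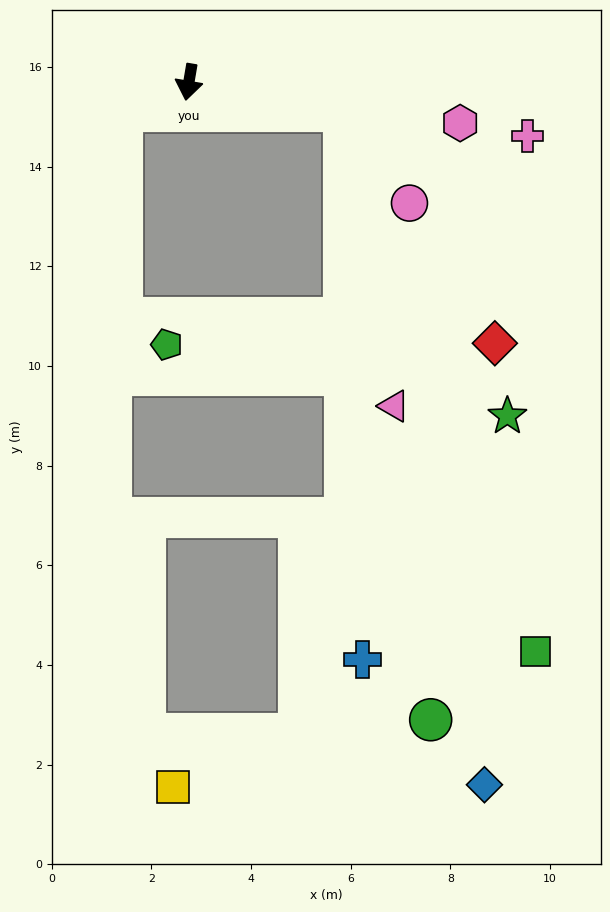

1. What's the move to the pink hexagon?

turn left 91°, forward 5.5 m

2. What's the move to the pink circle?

blocked — turn left 89°, forward 3.2 m, then turn right 44°, forward 2.3 m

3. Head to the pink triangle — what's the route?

blocked — turn left 89°, forward 3.2 m, then turn right 70°, forward 6.0 m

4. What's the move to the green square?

blocked — turn left 89°, forward 3.2 m, then turn right 60°, forward 11.5 m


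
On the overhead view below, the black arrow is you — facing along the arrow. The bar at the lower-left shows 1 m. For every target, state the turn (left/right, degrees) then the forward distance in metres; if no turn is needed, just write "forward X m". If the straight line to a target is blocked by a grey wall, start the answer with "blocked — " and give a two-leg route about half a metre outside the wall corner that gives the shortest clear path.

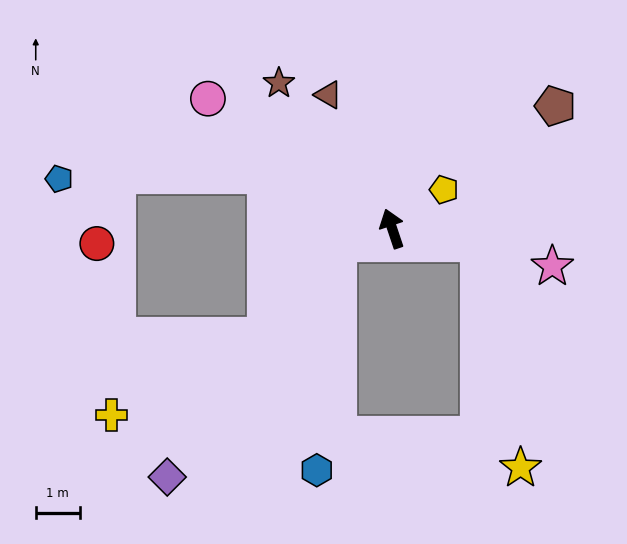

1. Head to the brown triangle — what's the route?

turn left 7°, forward 3.4 m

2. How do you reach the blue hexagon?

blocked — turn left 87°, forward 1.3 m, then turn left 69°, forward 5.2 m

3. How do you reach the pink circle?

turn left 36°, forward 5.1 m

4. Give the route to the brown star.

turn left 19°, forward 4.2 m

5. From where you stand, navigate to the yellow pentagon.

turn right 72°, forward 1.5 m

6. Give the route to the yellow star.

blocked — turn right 118°, forward 2.0 m, then turn right 70°, forward 5.2 m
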